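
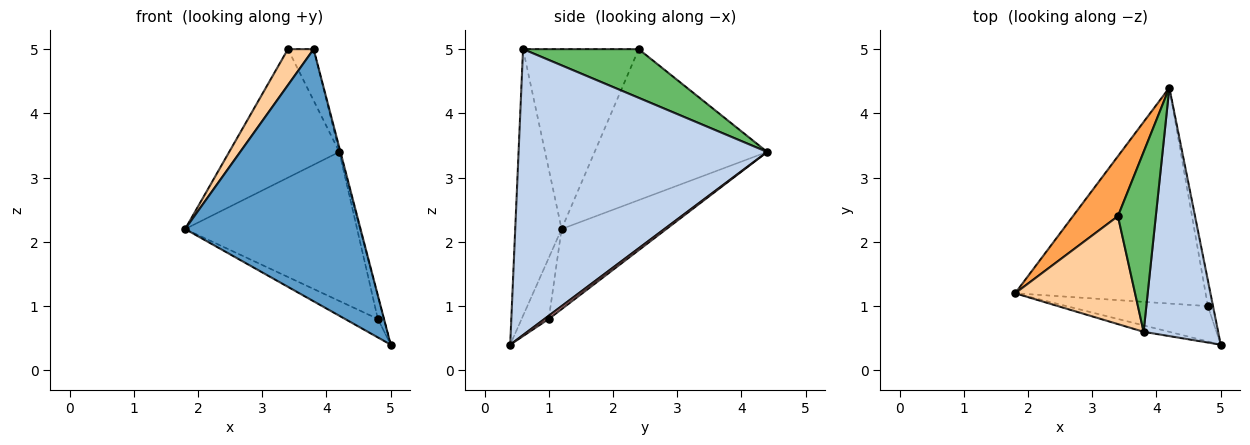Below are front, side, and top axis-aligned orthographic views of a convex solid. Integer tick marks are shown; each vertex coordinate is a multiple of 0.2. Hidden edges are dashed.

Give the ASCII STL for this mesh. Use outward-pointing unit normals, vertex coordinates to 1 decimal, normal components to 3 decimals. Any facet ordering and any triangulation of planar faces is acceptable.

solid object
 facet normal -0.255 -0.967 -0.025
  outer loop
   vertex 3.8 0.6 5.0
   vertex 1.8 1.2 2.2
   vertex 5.0 0.4 0.4
  endloop
 endfacet
 facet normal 0.968 0.004 0.252
  outer loop
   vertex 3.8 0.6 5.0
   vertex 5.0 0.4 0.4
   vertex 4.2 4.4 3.4
  endloop
 endfacet
 facet normal -0.818 0.522 0.244
  outer loop
   vertex 3.4 2.4 5.0
   vertex 4.2 4.4 3.4
   vertex 1.8 1.2 2.2
  endloop
 endfacet
 facet normal -0.818 -0.182 0.545
  outer loop
   vertex 3.4 2.4 5.0
   vertex 1.8 1.2 2.2
   vertex 3.8 0.6 5.0
  endloop
 endfacet
 facet normal 0.777 0.173 0.605
  outer loop
   vertex 3.4 2.4 5.0
   vertex 3.8 0.6 5.0
   vertex 4.2 4.4 3.4
  endloop
 endfacet
 facet normal -0.357 0.433 -0.828
  outer loop
   vertex 4.8 1.0 0.8
   vertex 5.0 0.4 0.4
   vertex 1.8 1.2 2.2
  endloop
 endfacet
 facet normal -0.327 0.537 -0.778
  outer loop
   vertex 4.8 1.0 0.8
   vertex 1.8 1.2 2.2
   vertex 4.2 4.4 3.4
  endloop
 endfacet
 facet normal 0.426 0.596 -0.681
  outer loop
   vertex 4.8 1.0 0.8
   vertex 4.2 4.4 3.4
   vertex 5.0 0.4 0.4
  endloop
 endfacet
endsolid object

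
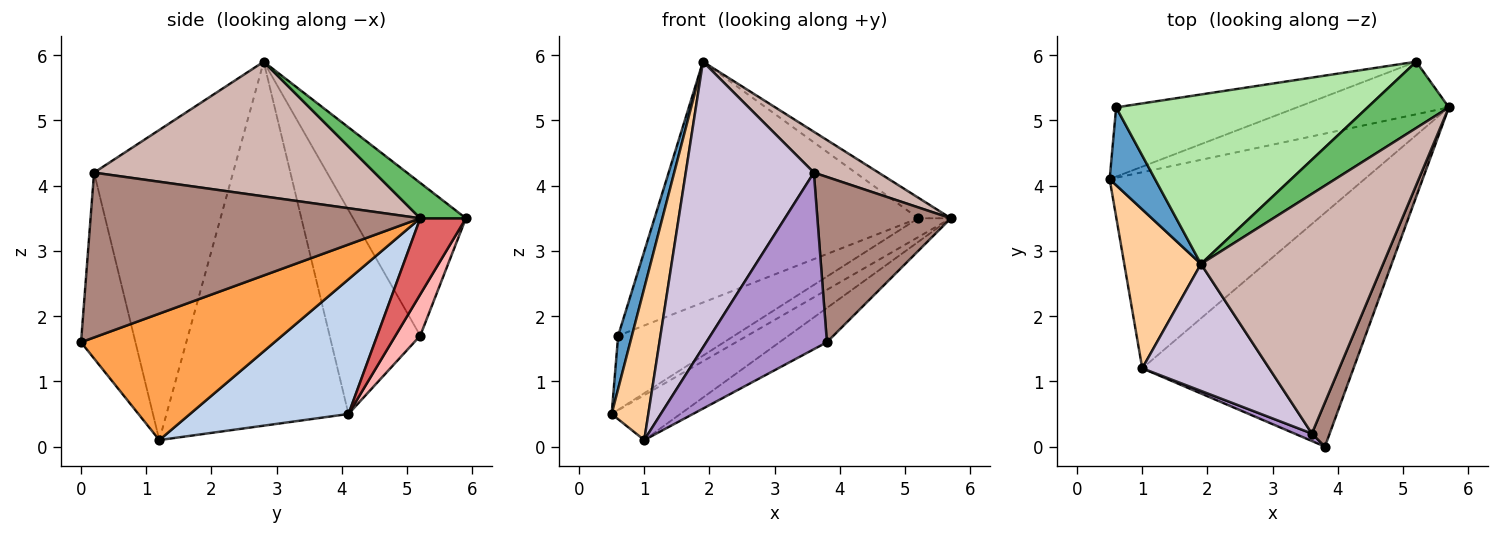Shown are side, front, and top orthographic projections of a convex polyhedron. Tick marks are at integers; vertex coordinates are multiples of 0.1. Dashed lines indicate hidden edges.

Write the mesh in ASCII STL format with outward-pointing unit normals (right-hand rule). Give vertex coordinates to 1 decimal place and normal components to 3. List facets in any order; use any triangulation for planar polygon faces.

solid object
 facet normal -0.966 -0.147 0.215
  outer loop
   vertex 0.6 5.2 1.7
   vertex 0.5 4.1 0.5
   vertex 1.9 2.8 5.9
  endloop
 endfacet
 facet normal 0.458 0.198 -0.867
  outer loop
   vertex 1.0 1.2 0.1
   vertex 0.5 4.1 0.5
   vertex 5.7 5.2 3.5
  endloop
 endfacet
 facet normal 0.510 0.125 -0.851
  outer loop
   vertex 1.0 1.2 0.1
   vertex 5.7 5.2 3.5
   vertex 3.8 0.0 1.6
  endloop
 endfacet
 facet normal -0.960 -0.193 0.202
  outer loop
   vertex 1.0 1.2 0.1
   vertex 1.9 2.8 5.9
   vertex 0.5 4.1 0.5
  endloop
 endfacet
 facet normal 0.384 0.274 0.882
  outer loop
   vertex 5.2 5.9 3.5
   vertex 1.9 2.8 5.9
   vertex 5.7 5.2 3.5
  endloop
 endfacet
 facet normal -0.330 0.772 0.543
  outer loop
   vertex 5.2 5.9 3.5
   vertex 0.6 5.2 1.7
   vertex 1.9 2.8 5.9
  endloop
 endfacet
 facet normal 0.427 0.305 -0.851
  outer loop
   vertex 5.2 5.9 3.5
   vertex 5.7 5.2 3.5
   vertex 0.5 4.1 0.5
  endloop
 endfacet
 facet normal 0.154 0.722 -0.675
  outer loop
   vertex 5.2 5.9 3.5
   vertex 0.5 4.1 0.5
   vertex 0.6 5.2 1.7
  endloop
 endfacet
 facet normal -0.411 -0.911 0.038
  outer loop
   vertex 3.6 0.2 4.2
   vertex 1.0 1.2 0.1
   vertex 3.8 0.0 1.6
  endloop
 endfacet
 facet normal -0.704 -0.649 0.288
  outer loop
   vertex 3.6 0.2 4.2
   vertex 1.9 2.8 5.9
   vertex 1.0 1.2 0.1
  endloop
 endfacet
 facet normal 0.922 -0.373 0.100
  outer loop
   vertex 3.6 0.2 4.2
   vertex 3.8 0.0 1.6
   vertex 5.7 5.2 3.5
  endloop
 endfacet
 facet normal 0.589 -0.136 0.797
  outer loop
   vertex 3.6 0.2 4.2
   vertex 5.7 5.2 3.5
   vertex 1.9 2.8 5.9
  endloop
 endfacet
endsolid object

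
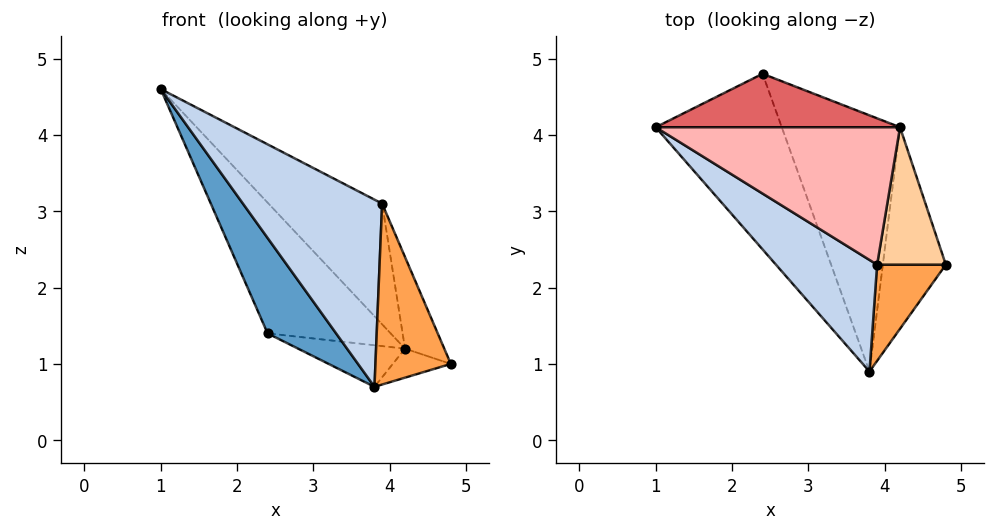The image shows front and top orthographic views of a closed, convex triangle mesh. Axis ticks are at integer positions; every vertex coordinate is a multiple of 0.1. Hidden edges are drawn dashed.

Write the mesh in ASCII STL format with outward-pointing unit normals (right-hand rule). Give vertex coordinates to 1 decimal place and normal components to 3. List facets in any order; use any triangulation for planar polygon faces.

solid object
 facet normal -0.871 -0.235 -0.432
  outer loop
   vertex 2.4 4.8 1.4
   vertex 3.8 0.9 0.7
   vertex 1.0 4.1 4.6
  endloop
 endfacet
 facet normal -0.259 -0.830 0.495
  outer loop
   vertex 3.9 2.3 3.1
   vertex 1.0 4.1 4.6
   vertex 3.8 0.9 0.7
  endloop
 endfacet
 facet normal 0.739 -0.595 0.317
  outer loop
   vertex 3.9 2.3 3.1
   vertex 3.8 0.9 0.7
   vertex 4.8 2.3 1.0
  endloop
 endfacet
 facet normal 0.889 0.254 0.381
  outer loop
   vertex 4.2 4.1 1.2
   vertex 3.9 2.3 3.1
   vertex 4.8 2.3 1.0
  endloop
 endfacet
 facet normal 0.097 0.142 -0.985
  outer loop
   vertex 4.2 4.1 1.2
   vertex 4.8 2.3 1.0
   vertex 3.8 0.9 0.7
  endloop
 endfacet
 facet normal -0.047 0.160 -0.986
  outer loop
   vertex 4.2 4.1 1.2
   vertex 3.8 0.9 0.7
   vertex 2.4 4.8 1.4
  endloop
 endfacet
 facet normal 0.373 0.859 0.351
  outer loop
   vertex 4.2 4.1 1.2
   vertex 2.4 4.8 1.4
   vertex 1.0 4.1 4.6
  endloop
 endfacet
 facet normal 0.624 0.516 0.587
  outer loop
   vertex 4.2 4.1 1.2
   vertex 1.0 4.1 4.6
   vertex 3.9 2.3 3.1
  endloop
 endfacet
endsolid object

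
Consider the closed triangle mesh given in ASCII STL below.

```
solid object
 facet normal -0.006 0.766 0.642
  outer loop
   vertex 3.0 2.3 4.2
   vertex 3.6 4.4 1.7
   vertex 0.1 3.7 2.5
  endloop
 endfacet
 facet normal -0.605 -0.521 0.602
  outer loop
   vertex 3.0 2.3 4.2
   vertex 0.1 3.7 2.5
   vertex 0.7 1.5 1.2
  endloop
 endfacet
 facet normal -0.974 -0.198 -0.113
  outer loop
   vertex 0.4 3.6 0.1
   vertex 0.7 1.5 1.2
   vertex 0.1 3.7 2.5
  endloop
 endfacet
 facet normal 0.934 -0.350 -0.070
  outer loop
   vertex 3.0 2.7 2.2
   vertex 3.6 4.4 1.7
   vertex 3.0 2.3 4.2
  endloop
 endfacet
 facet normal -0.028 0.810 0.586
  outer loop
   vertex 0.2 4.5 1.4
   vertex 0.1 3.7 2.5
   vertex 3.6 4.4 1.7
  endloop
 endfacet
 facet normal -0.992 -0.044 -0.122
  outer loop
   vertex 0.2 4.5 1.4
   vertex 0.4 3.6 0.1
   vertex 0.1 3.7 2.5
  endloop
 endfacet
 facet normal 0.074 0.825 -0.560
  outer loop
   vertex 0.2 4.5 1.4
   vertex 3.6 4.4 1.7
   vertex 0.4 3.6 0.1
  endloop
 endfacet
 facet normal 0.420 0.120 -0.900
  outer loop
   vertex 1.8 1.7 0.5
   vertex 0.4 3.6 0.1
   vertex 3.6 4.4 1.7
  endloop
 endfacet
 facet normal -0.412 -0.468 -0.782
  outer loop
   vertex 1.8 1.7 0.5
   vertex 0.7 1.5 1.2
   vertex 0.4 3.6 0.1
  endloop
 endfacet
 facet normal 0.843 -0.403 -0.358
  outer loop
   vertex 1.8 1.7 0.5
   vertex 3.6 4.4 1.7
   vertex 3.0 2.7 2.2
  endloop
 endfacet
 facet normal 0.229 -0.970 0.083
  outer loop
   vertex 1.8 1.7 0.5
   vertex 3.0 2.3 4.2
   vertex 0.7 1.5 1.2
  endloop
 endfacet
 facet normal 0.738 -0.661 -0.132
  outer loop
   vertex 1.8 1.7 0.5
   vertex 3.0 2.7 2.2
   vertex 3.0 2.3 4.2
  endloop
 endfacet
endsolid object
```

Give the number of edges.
18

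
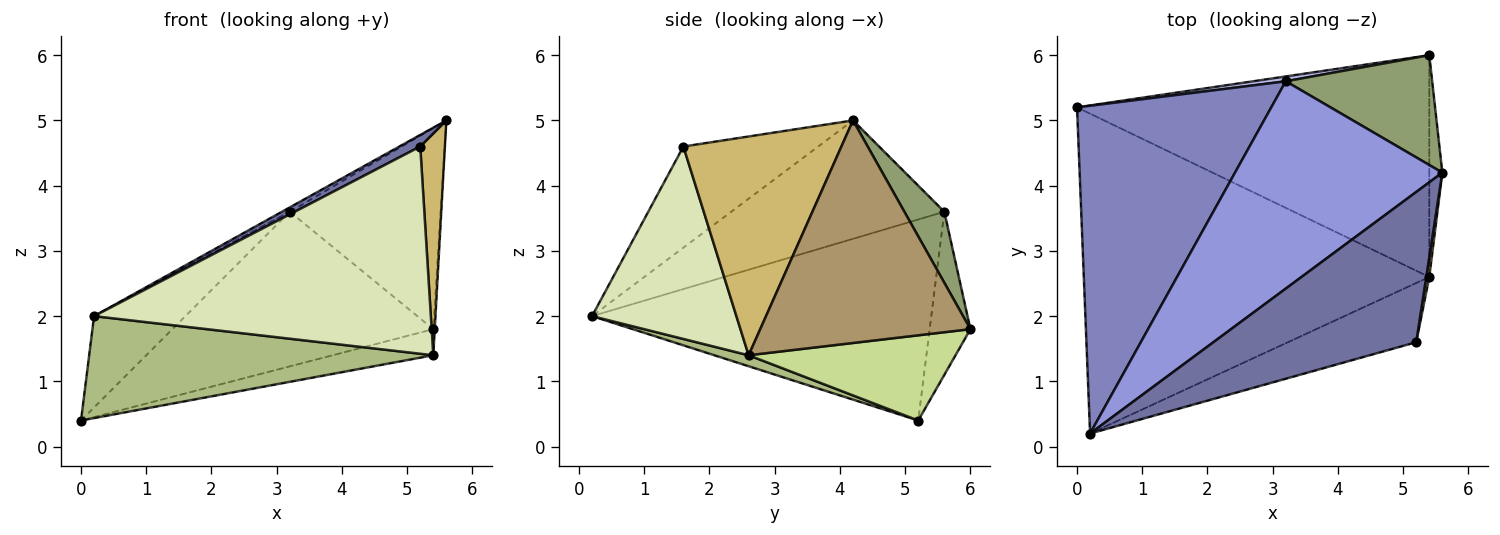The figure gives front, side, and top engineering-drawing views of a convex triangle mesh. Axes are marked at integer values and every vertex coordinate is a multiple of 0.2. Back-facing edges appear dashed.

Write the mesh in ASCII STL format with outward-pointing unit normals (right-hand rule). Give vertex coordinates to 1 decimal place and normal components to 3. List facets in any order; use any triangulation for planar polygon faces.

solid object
 facet normal -0.445 -0.069 0.893
  outer loop
   vertex 5.2 1.6 4.6
   vertex 5.6 4.2 5.0
   vertex 0.2 0.2 2.0
  endloop
 endfacet
 facet normal -0.706 0.190 0.682
  outer loop
   vertex 3.2 5.6 3.6
   vertex 0.0 5.2 0.4
   vertex 0.2 0.2 2.0
  endloop
 endfacet
 facet normal -0.496 0.018 0.868
  outer loop
   vertex 3.2 5.6 3.6
   vertex 0.2 0.2 2.0
   vertex 5.6 4.2 5.0
  endloop
 endfacet
 facet normal -0.154 0.988 0.031
  outer loop
   vertex 3.2 5.6 3.6
   vertex 5.4 6.0 1.8
   vertex 0.0 5.2 0.4
  endloop
 endfacet
 facet normal 0.226 0.855 0.467
  outer loop
   vertex 3.2 5.6 3.6
   vertex 5.6 4.2 5.0
   vertex 5.4 6.0 1.8
  endloop
 endfacet
 facet normal 0.030 -0.304 -0.952
  outer loop
   vertex 5.4 2.6 1.4
   vertex 0.2 0.2 2.0
   vertex 0.0 5.2 0.4
  endloop
 endfacet
 facet normal 0.234 0.114 -0.966
  outer loop
   vertex 5.4 2.6 1.4
   vertex 0.0 5.2 0.4
   vertex 5.4 6.0 1.8
  endloop
 endfacet
 facet normal 0.381 -0.889 -0.254
  outer loop
   vertex 5.4 2.6 1.4
   vertex 5.2 1.6 4.6
   vertex 0.2 0.2 2.0
  endloop
 endfacet
 facet normal 0.998 0.007 -0.059
  outer loop
   vertex 5.4 2.6 1.4
   vertex 5.4 6.0 1.8
   vertex 5.6 4.2 5.0
  endloop
 endfacet
 facet normal 0.988 -0.154 0.014
  outer loop
   vertex 5.4 2.6 1.4
   vertex 5.6 4.2 5.0
   vertex 5.2 1.6 4.6
  endloop
 endfacet
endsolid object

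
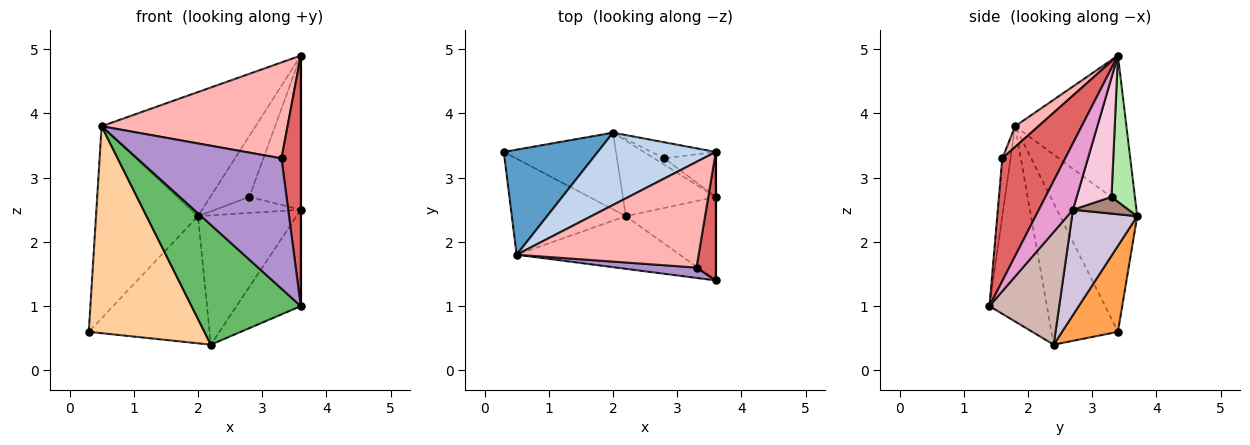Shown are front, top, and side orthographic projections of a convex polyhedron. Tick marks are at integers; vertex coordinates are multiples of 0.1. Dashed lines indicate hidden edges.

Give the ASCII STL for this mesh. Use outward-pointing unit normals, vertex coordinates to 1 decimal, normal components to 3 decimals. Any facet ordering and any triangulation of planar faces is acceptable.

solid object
 facet normal -0.553 0.731 0.400
  outer loop
   vertex 0.5 1.8 3.8
   vertex 2.0 3.7 2.4
   vertex 0.3 3.4 0.6
  endloop
 endfacet
 facet normal -0.530 0.733 0.427
  outer loop
   vertex 0.5 1.8 3.8
   vertex 3.6 3.4 4.9
   vertex 2.0 3.7 2.4
  endloop
 endfacet
 facet normal 0.368 0.796 -0.481
  outer loop
   vertex 2.2 2.4 0.4
   vertex 0.3 3.4 0.6
   vertex 2.0 3.7 2.4
  endloop
 endfacet
 facet normal -0.463 -0.804 -0.373
  outer loop
   vertex 2.2 2.4 0.4
   vertex 0.5 1.8 3.8
   vertex 0.3 3.4 0.6
  endloop
 endfacet
 facet normal -0.434 -0.825 -0.362
  outer loop
   vertex 2.2 2.4 0.4
   vertex 3.6 1.4 1.0
   vertex 0.5 1.8 3.8
  endloop
 endfacet
 facet normal 0.501 0.837 -0.220
  outer loop
   vertex 2.8 3.3 2.7
   vertex 2.0 3.7 2.4
   vertex 3.6 3.4 4.9
  endloop
 endfacet
 facet normal 0.946 -0.290 0.149
  outer loop
   vertex 3.3 1.6 3.3
   vertex 3.6 1.4 1.0
   vertex 3.6 3.4 4.9
  endloop
 endfacet
 facet normal 0.084 -0.670 0.738
  outer loop
   vertex 3.3 1.6 3.3
   vertex 3.6 3.4 4.9
   vertex 0.5 1.8 3.8
  endloop
 endfacet
 facet normal -0.057 -0.995 0.079
  outer loop
   vertex 3.3 1.6 3.3
   vertex 0.5 1.8 3.8
   vertex 3.6 1.4 1.0
  endloop
 endfacet
 facet normal 0.496 0.750 -0.438
  outer loop
   vertex 3.6 2.7 2.5
   vertex 2.2 2.4 0.4
   vertex 2.0 3.7 2.4
  endloop
 endfacet
 facet normal 0.517 0.795 -0.318
  outer loop
   vertex 3.6 2.7 2.5
   vertex 2.0 3.7 2.4
   vertex 2.8 3.3 2.7
  endloop
 endfacet
 facet normal 0.634 0.584 -0.506
  outer loop
   vertex 3.6 2.7 2.5
   vertex 3.6 1.4 1.0
   vertex 2.2 2.4 0.4
  endloop
 endfacet
 facet normal 1.000 0.000 0.000
  outer loop
   vertex 3.6 2.7 2.5
   vertex 3.6 3.4 4.9
   vertex 3.6 1.4 1.0
  endloop
 endfacet
 facet normal 0.545 0.805 -0.235
  outer loop
   vertex 3.6 2.7 2.5
   vertex 2.8 3.3 2.7
   vertex 3.6 3.4 4.9
  endloop
 endfacet
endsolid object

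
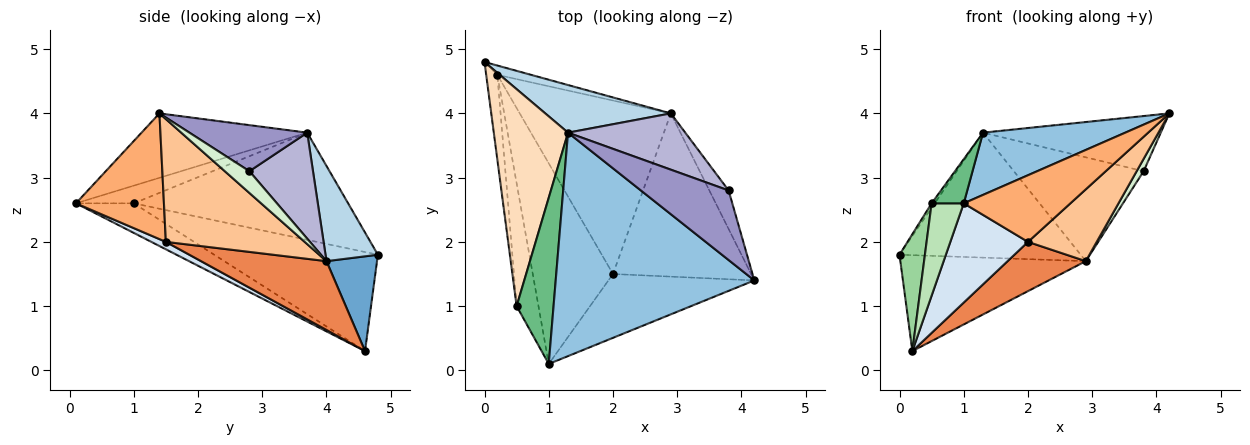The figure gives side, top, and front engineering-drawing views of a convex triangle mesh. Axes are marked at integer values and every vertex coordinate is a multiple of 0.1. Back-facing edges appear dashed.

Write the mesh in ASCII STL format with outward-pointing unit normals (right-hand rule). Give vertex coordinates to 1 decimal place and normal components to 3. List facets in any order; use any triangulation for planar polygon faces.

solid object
 facet normal 0.262 0.961 -0.093
  outer loop
   vertex 2.9 4.0 1.7
   vertex 0.2 4.6 0.3
   vertex 0.0 4.8 1.8
  endloop
 endfacet
 facet normal -0.298 -0.256 0.919
  outer loop
   vertex 1.3 3.7 3.7
   vertex 1.0 0.1 2.6
   vertex 4.2 1.4 4.0
  endloop
 endfacet
 facet normal 0.261 0.902 0.344
  outer loop
   vertex 1.3 3.7 3.7
   vertex 2.9 4.0 1.7
   vertex 0.0 4.8 1.8
  endloop
 endfacet
 facet normal 0.083 -0.442 -0.893
  outer loop
   vertex 2.0 1.5 2.0
   vertex 1.0 0.1 2.6
   vertex 0.2 4.6 0.3
  endloop
 endfacet
 facet normal 0.401 -0.250 -0.881
  outer loop
   vertex 2.0 1.5 2.0
   vertex 0.2 4.6 0.3
   vertex 2.9 4.0 1.7
  endloop
 endfacet
 facet normal 0.512 -0.620 -0.594
  outer loop
   vertex 2.0 1.5 2.0
   vertex 4.2 1.4 4.0
   vertex 1.0 0.1 2.6
  endloop
 endfacet
 facet normal 0.631 -0.312 -0.710
  outer loop
   vertex 2.0 1.5 2.0
   vertex 2.9 4.0 1.7
   vertex 4.2 1.4 4.0
  endloop
 endfacet
 facet normal -0.822 0.012 0.569
  outer loop
   vertex 0.5 1.0 2.6
   vertex 1.3 3.7 3.7
   vertex 0.0 4.8 1.8
  endloop
 endfacet
 facet normal -0.420 -0.233 0.877
  outer loop
   vertex 0.5 1.0 2.6
   vertex 1.0 0.1 2.6
   vertex 1.3 3.7 3.7
  endloop
 endfacet
 facet normal -0.982 -0.153 -0.111
  outer loop
   vertex 0.5 1.0 2.6
   vertex 0.0 4.8 1.8
   vertex 0.2 4.6 0.3
  endloop
 endfacet
 facet normal -0.734 -0.408 -0.543
  outer loop
   vertex 0.5 1.0 2.6
   vertex 0.2 4.6 0.3
   vertex 1.0 0.1 2.6
  endloop
 endfacet
 facet normal 0.732 -0.208 -0.649
  outer loop
   vertex 3.8 2.8 3.1
   vertex 4.2 1.4 4.0
   vertex 2.9 4.0 1.7
  endloop
 endfacet
 facet normal 0.381 0.575 0.725
  outer loop
   vertex 3.8 2.8 3.1
   vertex 1.3 3.7 3.7
   vertex 4.2 1.4 4.0
  endloop
 endfacet
 facet normal 0.396 0.807 0.438
  outer loop
   vertex 3.8 2.8 3.1
   vertex 2.9 4.0 1.7
   vertex 1.3 3.7 3.7
  endloop
 endfacet
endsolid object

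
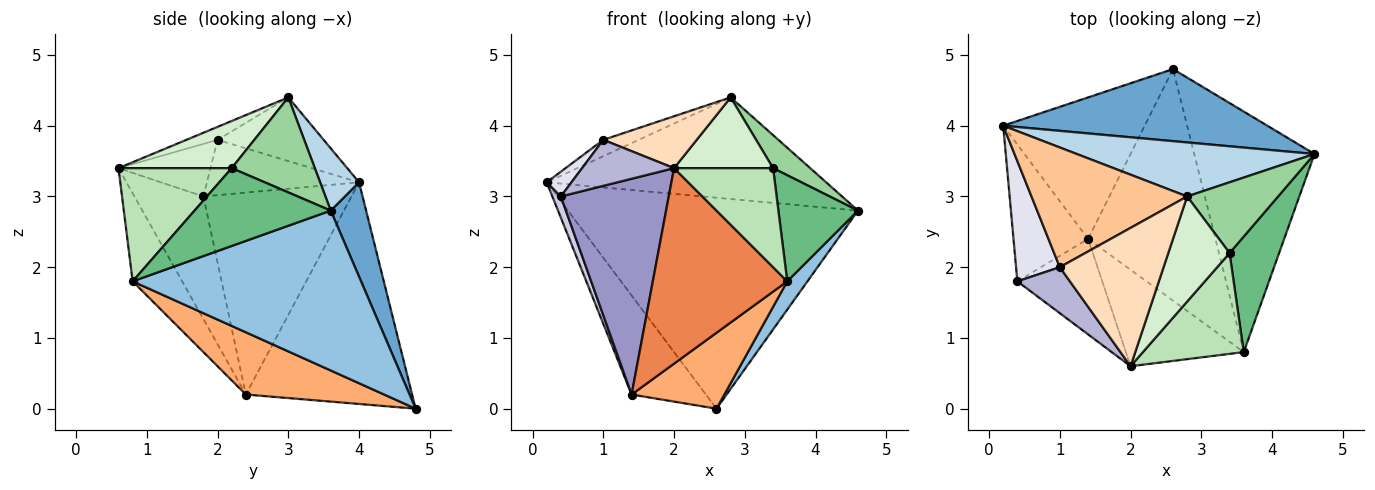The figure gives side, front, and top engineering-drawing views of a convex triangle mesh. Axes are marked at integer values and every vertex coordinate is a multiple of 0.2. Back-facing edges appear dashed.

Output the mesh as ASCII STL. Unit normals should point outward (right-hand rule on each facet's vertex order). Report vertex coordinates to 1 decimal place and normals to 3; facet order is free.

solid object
 facet normal 0.115 0.940 0.321
  outer loop
   vertex 2.6 4.8 0.0
   vertex 0.2 4.0 3.2
   vertex 4.6 3.6 2.8
  endloop
 endfacet
 facet normal 0.797 -0.071 -0.600
  outer loop
   vertex 3.6 0.8 1.8
   vertex 2.6 4.8 0.0
   vertex 4.6 3.6 2.8
  endloop
 endfacet
 facet normal 0.122 0.876 0.466
  outer loop
   vertex 2.8 3.0 4.4
   vertex 4.6 3.6 2.8
   vertex 0.2 4.0 3.2
  endloop
 endfacet
 facet normal -0.789 0.352 -0.504
  outer loop
   vertex 1.4 2.4 0.2
   vertex 0.2 4.0 3.2
   vertex 2.6 4.8 0.0
  endloop
 endfacet
 facet normal -0.314 -0.852 -0.420
  outer loop
   vertex 1.4 2.4 0.2
   vertex 3.6 0.8 1.8
   vertex 2.0 0.6 3.4
  endloop
 endfacet
 facet normal 0.421 -0.282 -0.862
  outer loop
   vertex 1.4 2.4 0.2
   vertex 2.6 4.8 0.0
   vertex 3.6 0.8 1.8
  endloop
 endfacet
 facet normal -0.376 0.125 0.918
  outer loop
   vertex 1.0 2.0 3.8
   vertex 2.8 3.0 4.4
   vertex 0.2 4.0 3.2
  endloop
 endfacet
 facet normal -0.116 -0.349 0.930
  outer loop
   vertex 1.0 2.0 3.8
   vertex 2.0 0.6 3.4
   vertex 2.8 3.0 4.4
  endloop
 endfacet
 facet normal 0.757 -0.442 0.482
  outer loop
   vertex 3.4 2.2 3.4
   vertex 3.6 0.8 1.8
   vertex 4.6 3.6 2.8
  endloop
 endfacet
 facet normal 0.687 -0.307 0.658
  outer loop
   vertex 3.4 2.2 3.4
   vertex 4.6 3.6 2.8
   vertex 2.8 3.0 4.4
  endloop
 endfacet
 facet normal 0.625 -0.547 0.557
  outer loop
   vertex 3.4 2.2 3.4
   vertex 2.0 0.6 3.4
   vertex 3.6 0.8 1.8
  endloop
 endfacet
 facet normal 0.538 -0.471 0.699
  outer loop
   vertex 3.4 2.2 3.4
   vertex 2.8 3.0 4.4
   vertex 2.0 0.6 3.4
  endloop
 endfacet
 facet normal -0.505 -0.789 -0.349
  outer loop
   vertex 0.4 1.8 3.0
   vertex 1.4 2.4 0.2
   vertex 2.0 0.6 3.4
  endloop
 endfacet
 facet normal -0.577 -0.577 0.577
  outer loop
   vertex 0.4 1.8 3.0
   vertex 2.0 0.6 3.4
   vertex 1.0 2.0 3.8
  endloop
 endfacet
 facet normal -0.937 -0.054 -0.346
  outer loop
   vertex 0.4 1.8 3.0
   vertex 0.2 4.0 3.2
   vertex 1.4 2.4 0.2
  endloop
 endfacet
 facet normal -0.778 -0.127 0.615
  outer loop
   vertex 0.4 1.8 3.0
   vertex 1.0 2.0 3.8
   vertex 0.2 4.0 3.2
  endloop
 endfacet
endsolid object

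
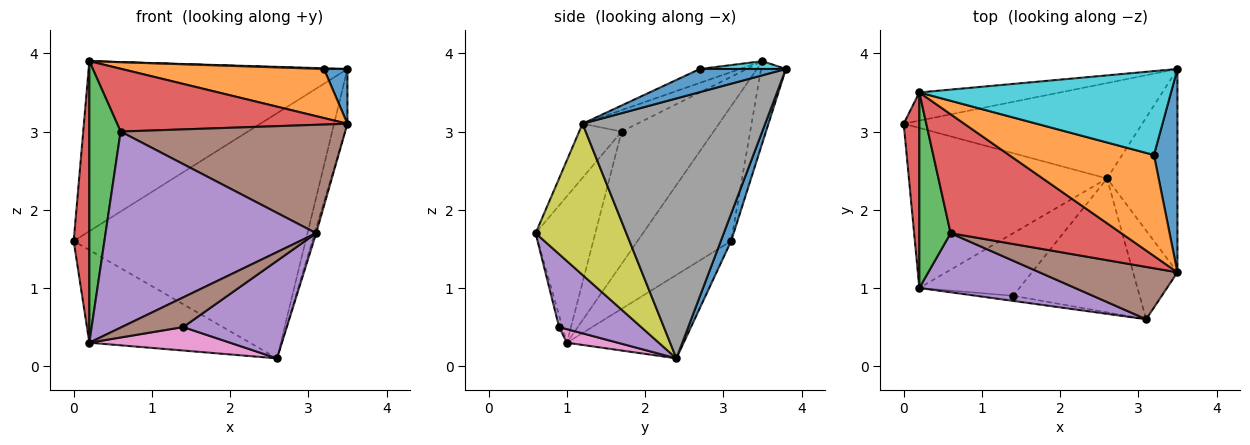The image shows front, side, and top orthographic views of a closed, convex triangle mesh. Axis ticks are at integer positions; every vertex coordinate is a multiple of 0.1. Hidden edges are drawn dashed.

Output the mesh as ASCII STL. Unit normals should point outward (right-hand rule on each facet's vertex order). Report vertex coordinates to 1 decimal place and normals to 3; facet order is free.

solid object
 facet normal 0.042 0.931 -0.362
  outer loop
   vertex 2.6 2.4 0.1
   vertex 0.0 3.1 1.6
   vertex 3.5 3.8 3.8
  endloop
 endfacet
 facet normal -0.342 0.471 -0.813
  outer loop
   vertex 0.2 1.0 0.3
   vertex 0.0 3.1 1.6
   vertex 2.6 2.4 0.1
  endloop
 endfacet
 facet normal -0.094 0.982 -0.163
  outer loop
   vertex 0.2 3.5 3.9
   vertex 3.5 3.8 3.8
   vertex 0.0 3.1 1.6
  endloop
 endfacet
 facet normal -0.980 -0.164 0.114
  outer loop
   vertex 0.2 3.5 3.9
   vertex 0.0 3.1 1.6
   vertex 0.2 1.0 0.3
  endloop
 endfacet
 facet normal 0.423 -0.534 -0.732
  outer loop
   vertex 1.4 0.9 0.5
   vertex 2.6 2.4 0.1
   vertex 3.1 0.6 1.7
  endloop
 endfacet
 facet normal -0.054 -0.984 -0.170
  outer loop
   vertex 1.4 0.9 0.5
   vertex 3.1 0.6 1.7
   vertex 0.2 1.0 0.3
  endloop
 endfacet
 facet normal 0.126 -0.348 -0.929
  outer loop
   vertex 1.4 0.9 0.5
   vertex 0.2 1.0 0.3
   vertex 2.6 2.4 0.1
  endloop
 endfacet
 facet normal 0.963 0.070 -0.261
  outer loop
   vertex 3.5 1.2 3.1
   vertex 2.6 2.4 0.1
   vertex 3.5 3.8 3.8
  endloop
 endfacet
 facet normal 0.959 0.017 -0.281
  outer loop
   vertex 3.5 1.2 3.1
   vertex 3.1 0.6 1.7
   vertex 2.6 2.4 0.1
  endloop
 endfacet
 facet normal 0.031 -0.008 0.999
  outer loop
   vertex 3.2 2.7 3.8
   vertex 3.5 3.8 3.8
   vertex 0.2 3.5 3.9
  endloop
 endfacet
 facet normal 0.690 -0.188 0.699
  outer loop
   vertex 3.2 2.7 3.8
   vertex 3.5 1.2 3.1
   vertex 3.5 3.8 3.8
  endloop
 endfacet
 facet normal -0.086 -0.435 0.896
  outer loop
   vertex 3.2 2.7 3.8
   vertex 0.2 3.5 3.9
   vertex 3.5 1.2 3.1
  endloop
 endfacet
 facet normal -0.924 -0.314 0.218
  outer loop
   vertex 0.6 1.7 3.0
   vertex 0.2 3.5 3.9
   vertex 0.2 1.0 0.3
  endloop
 endfacet
 facet normal -0.110 -0.464 0.879
  outer loop
   vertex 0.6 1.7 3.0
   vertex 3.5 1.2 3.1
   vertex 0.2 3.5 3.9
  endloop
 endfacet
 facet normal -0.262 -0.924 0.278
  outer loop
   vertex 0.6 1.7 3.0
   vertex 0.2 1.0 0.3
   vertex 3.1 0.6 1.7
  endloop
 endfacet
 facet normal -0.168 -0.888 0.428
  outer loop
   vertex 0.6 1.7 3.0
   vertex 3.1 0.6 1.7
   vertex 3.5 1.2 3.1
  endloop
 endfacet
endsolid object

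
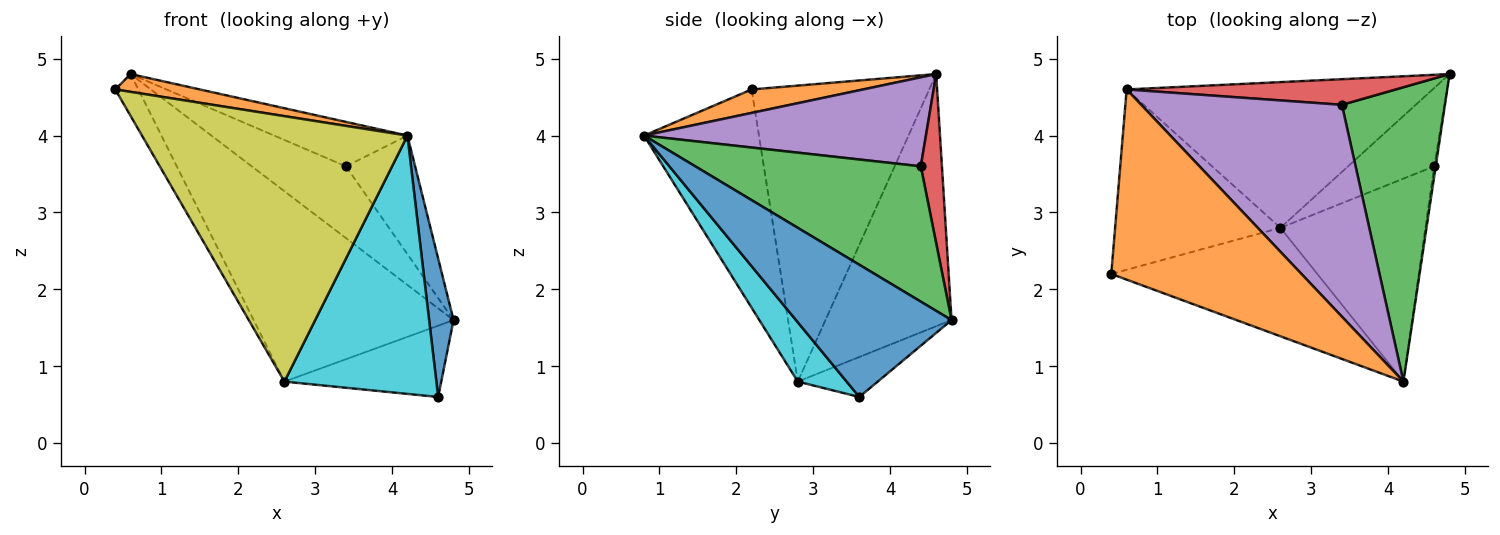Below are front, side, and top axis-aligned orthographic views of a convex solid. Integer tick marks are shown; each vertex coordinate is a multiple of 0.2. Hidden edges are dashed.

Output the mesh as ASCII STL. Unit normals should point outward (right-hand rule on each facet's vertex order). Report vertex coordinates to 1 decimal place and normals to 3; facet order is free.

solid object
 facet normal 0.988 -0.155 -0.011
  outer loop
   vertex 4.6 3.6 0.6
   vertex 4.8 4.8 1.6
   vertex 4.2 0.8 4.0
  endloop
 endfacet
 facet normal 0.122 -0.093 0.988
  outer loop
   vertex 0.6 4.6 4.8
   vertex 0.4 2.2 4.6
   vertex 4.2 0.8 4.0
  endloop
 endfacet
 facet normal 0.773 0.237 0.588
  outer loop
   vertex 3.4 4.4 3.6
   vertex 4.2 0.8 4.0
   vertex 4.8 4.8 1.6
  endloop
 endfacet
 facet normal 0.207 0.921 0.329
  outer loop
   vertex 3.4 4.4 3.6
   vertex 4.8 4.8 1.6
   vertex 0.6 4.6 4.8
  endloop
 endfacet
 facet normal 0.398 0.188 0.898
  outer loop
   vertex 3.4 4.4 3.6
   vertex 0.6 4.6 4.8
   vertex 4.2 0.8 4.0
  endloop
 endfacet
 facet normal -0.325 0.637 -0.699
  outer loop
   vertex 2.6 2.8 0.8
   vertex 4.8 4.8 1.6
   vertex 4.6 3.6 0.6
  endloop
 endfacet
 facet normal -0.448 0.710 -0.543
  outer loop
   vertex 2.6 2.8 0.8
   vertex 0.6 4.6 4.8
   vertex 4.8 4.8 1.6
  endloop
 endfacet
 facet normal -0.868 0.113 -0.484
  outer loop
   vertex 2.6 2.8 0.8
   vertex 0.4 2.2 4.6
   vertex 0.6 4.6 4.8
  endloop
 endfacet
 facet normal -0.372 -0.859 -0.351
  outer loop
   vertex 2.6 2.8 0.8
   vertex 4.2 0.8 4.0
   vertex 0.4 2.2 4.6
  endloop
 endfacet
 facet normal 0.245 -0.762 -0.599
  outer loop
   vertex 2.6 2.8 0.8
   vertex 4.6 3.6 0.6
   vertex 4.2 0.8 4.0
  endloop
 endfacet
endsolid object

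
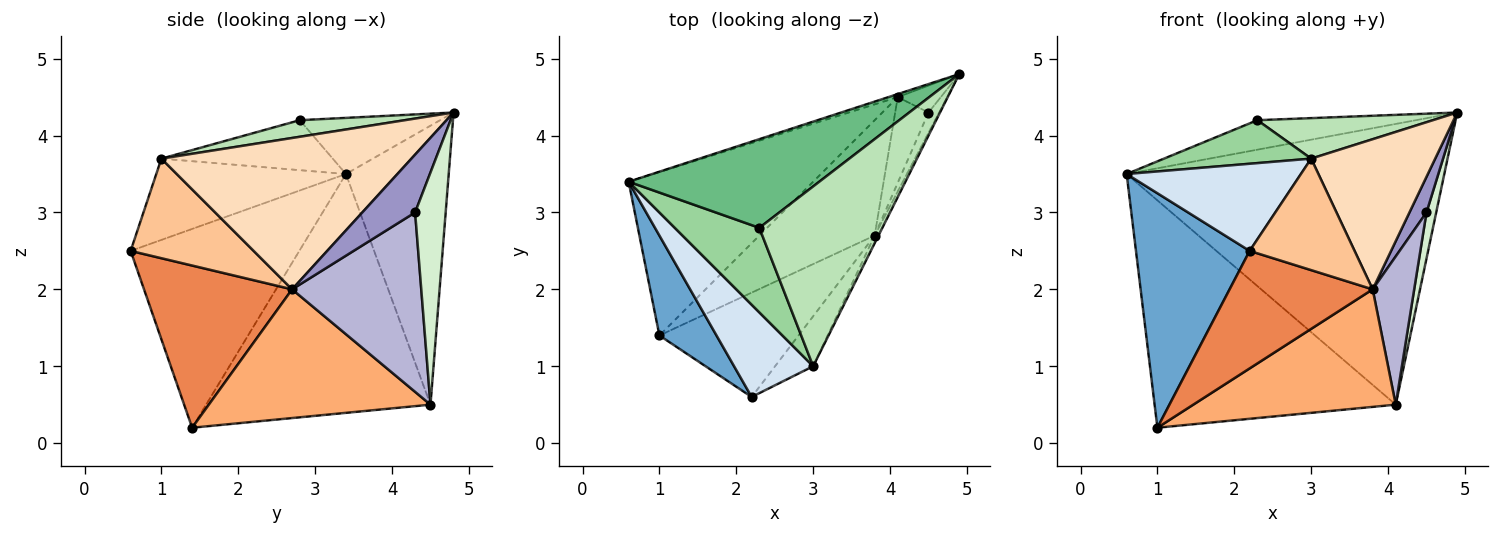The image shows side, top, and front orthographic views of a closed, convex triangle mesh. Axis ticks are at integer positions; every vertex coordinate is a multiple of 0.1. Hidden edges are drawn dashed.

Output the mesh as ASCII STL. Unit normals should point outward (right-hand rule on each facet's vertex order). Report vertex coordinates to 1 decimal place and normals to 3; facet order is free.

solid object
 facet normal -0.807 -0.544 0.232
  outer loop
   vertex 1.0 1.4 0.2
   vertex 2.2 0.6 2.5
   vertex 0.6 3.4 3.5
  endloop
 endfacet
 facet normal -0.308 0.951 -0.010
  outer loop
   vertex 4.1 4.5 0.5
   vertex 0.6 3.4 3.5
   vertex 4.9 4.8 4.3
  endloop
 endfacet
 facet normal -0.603 0.648 -0.466
  outer loop
   vertex 4.1 4.5 0.5
   vertex 1.0 1.4 0.2
   vertex 0.6 3.4 3.5
  endloop
 endfacet
 facet normal -0.599 -0.550 0.582
  outer loop
   vertex 3.0 1.0 3.7
   vertex 0.6 3.4 3.5
   vertex 2.2 0.6 2.5
  endloop
 endfacet
 facet normal 0.612 -0.591 -0.525
  outer loop
   vertex 3.8 2.7 2.0
   vertex 2.2 0.6 2.5
   vertex 1.0 1.4 0.2
  endloop
 endfacet
 facet normal 0.616 -0.562 -0.552
  outer loop
   vertex 3.8 2.7 2.0
   vertex 1.0 1.4 0.2
   vertex 4.1 4.5 0.5
  endloop
 endfacet
 facet normal 0.731 -0.623 -0.279
  outer loop
   vertex 3.8 2.7 2.0
   vertex 3.0 1.0 3.7
   vertex 2.2 0.6 2.5
  endloop
 endfacet
 facet normal 0.896 -0.444 -0.023
  outer loop
   vertex 3.8 2.7 2.0
   vertex 4.9 4.8 4.3
   vertex 3.0 1.0 3.7
  endloop
 endfacet
 facet normal -0.269 0.304 0.914
  outer loop
   vertex 2.3 2.8 4.2
   vertex 4.9 4.8 4.3
   vertex 0.6 3.4 3.5
  endloop
 endfacet
 facet normal -0.466 -0.400 0.789
  outer loop
   vertex 2.3 2.8 4.2
   vertex 0.6 3.4 3.5
   vertex 3.0 1.0 3.7
  endloop
 endfacet
 facet normal 0.130 -0.218 0.967
  outer loop
   vertex 2.3 2.8 4.2
   vertex 3.0 1.0 3.7
   vertex 4.9 4.8 4.3
  endloop
 endfacet
 facet normal 0.938 -0.298 -0.174
  outer loop
   vertex 4.5 4.3 3.0
   vertex 4.1 4.5 0.5
   vertex 4.9 4.8 4.3
  endloop
 endfacet
 facet normal 0.937 -0.303 -0.172
  outer loop
   vertex 4.5 4.3 3.0
   vertex 4.9 4.8 4.3
   vertex 3.8 2.7 2.0
  endloop
 endfacet
 facet normal 0.937 -0.301 -0.174
  outer loop
   vertex 4.5 4.3 3.0
   vertex 3.8 2.7 2.0
   vertex 4.1 4.5 0.5
  endloop
 endfacet
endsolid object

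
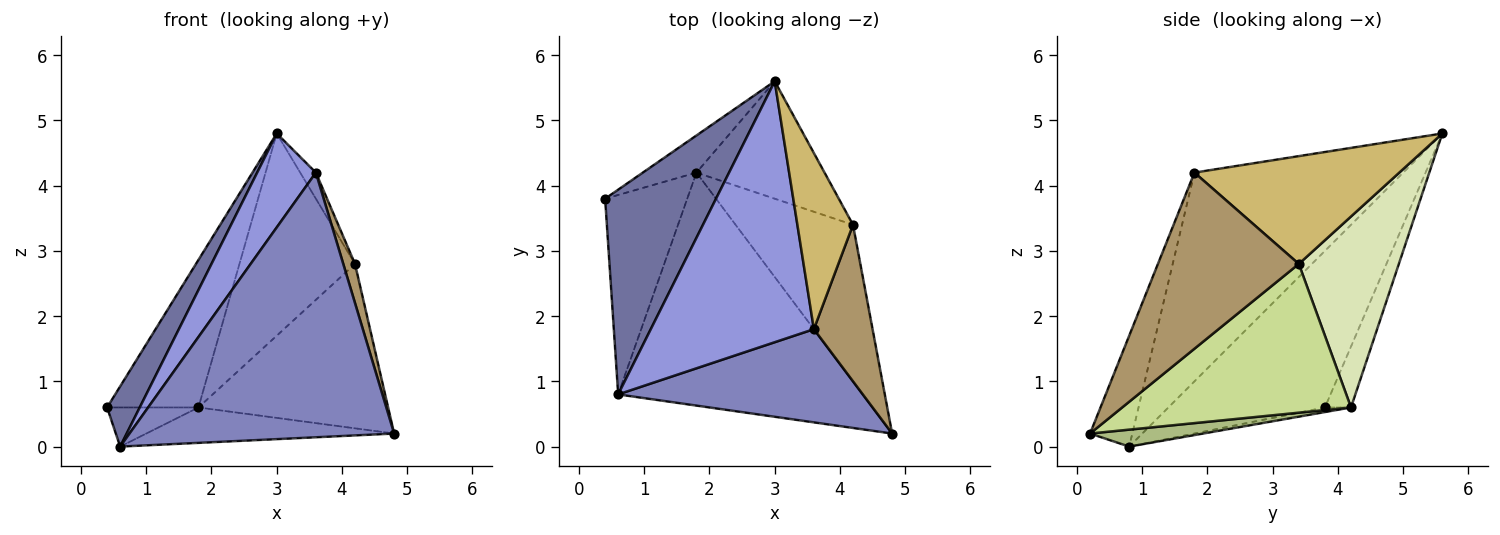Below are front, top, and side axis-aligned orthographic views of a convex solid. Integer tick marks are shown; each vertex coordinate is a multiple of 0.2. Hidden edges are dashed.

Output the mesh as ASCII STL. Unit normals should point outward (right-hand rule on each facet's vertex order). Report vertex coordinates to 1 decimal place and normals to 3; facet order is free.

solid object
 facet normal -0.804 -0.168 0.570
  outer loop
   vertex 0.6 0.8 0.0
   vertex 3.0 5.6 4.8
   vertex 0.4 3.8 0.6
  endloop
 endfacet
 facet normal -0.149 -0.933 0.328
  outer loop
   vertex 3.6 1.8 4.2
   vertex 0.6 0.8 0.0
   vertex 4.8 0.2 0.2
  endloop
 endfacet
 facet normal -0.769 -0.216 0.601
  outer loop
   vertex 3.6 1.8 4.2
   vertex 3.0 5.6 4.8
   vertex 0.6 0.8 0.0
  endloop
 endfacet
 facet normal -0.267 0.935 -0.235
  outer loop
   vertex 1.8 4.2 0.6
   vertex 0.4 3.8 0.6
   vertex 3.0 5.6 4.8
  endloop
 endfacet
 facet normal -0.055 0.192 -0.980
  outer loop
   vertex 1.8 4.2 0.6
   vertex 0.6 0.8 0.0
   vertex 0.4 3.8 0.6
  endloop
 endfacet
 facet normal 0.068 0.150 -0.986
  outer loop
   vertex 1.8 4.2 0.6
   vertex 4.8 0.2 0.2
   vertex 0.6 0.8 0.0
  endloop
 endfacet
 facet normal 0.658 0.545 -0.519
  outer loop
   vertex 4.2 3.4 2.8
   vertex 4.8 0.2 0.2
   vertex 1.8 4.2 0.6
  endloop
 endfacet
 facet normal 0.599 0.692 -0.402
  outer loop
   vertex 4.2 3.4 2.8
   vertex 1.8 4.2 0.6
   vertex 3.0 5.6 4.8
  endloop
 endfacet
 facet normal 0.946 -0.079 0.315
  outer loop
   vertex 4.2 3.4 2.8
   vertex 3.6 1.8 4.2
   vertex 4.8 0.2 0.2
  endloop
 endfacet
 facet normal 0.887 0.068 0.457
  outer loop
   vertex 4.2 3.4 2.8
   vertex 3.0 5.6 4.8
   vertex 3.6 1.8 4.2
  endloop
 endfacet
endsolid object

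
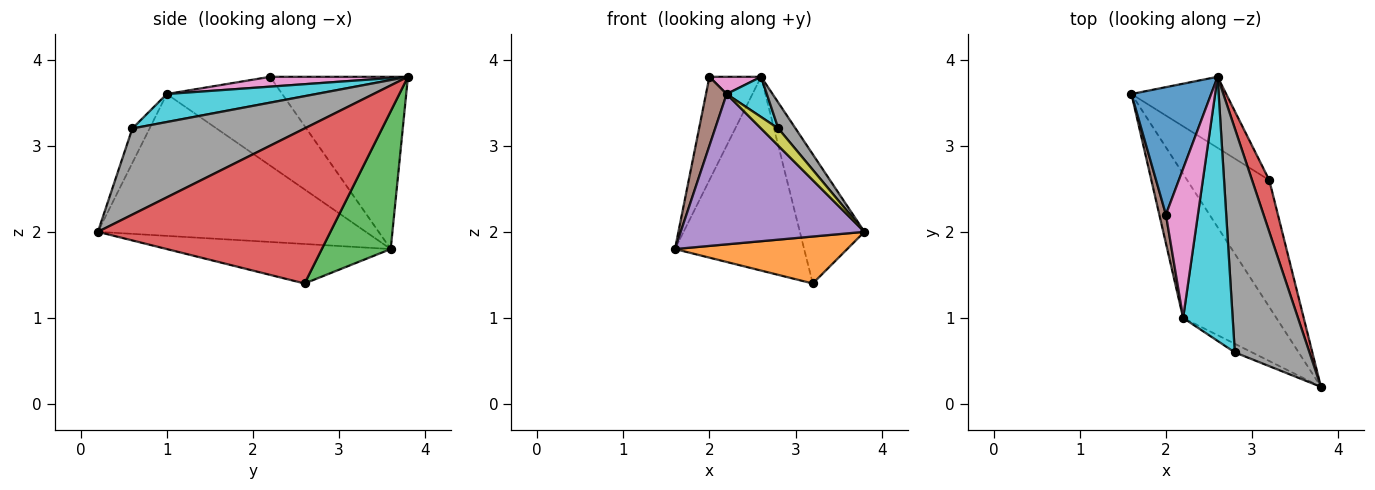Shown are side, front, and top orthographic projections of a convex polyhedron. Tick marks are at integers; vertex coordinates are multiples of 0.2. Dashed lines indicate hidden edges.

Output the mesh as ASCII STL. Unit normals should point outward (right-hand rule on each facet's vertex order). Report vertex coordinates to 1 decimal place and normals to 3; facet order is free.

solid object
 facet normal -0.859 0.322 0.397
  outer loop
   vertex 2.0 2.2 3.8
   vertex 2.6 3.8 3.8
   vertex 1.6 3.6 1.8
  endloop
 endfacet
 facet normal -0.412 -0.317 -0.855
  outer loop
   vertex 3.2 2.6 1.4
   vertex 3.8 0.2 2.0
   vertex 1.6 3.6 1.8
  endloop
 endfacet
 facet normal 0.448 0.840 -0.308
  outer loop
   vertex 3.2 2.6 1.4
   vertex 1.6 3.6 1.8
   vertex 2.6 3.8 3.8
  endloop
 endfacet
 facet normal 0.958 0.266 0.106
  outer loop
   vertex 3.2 2.6 1.4
   vertex 2.6 3.8 3.8
   vertex 3.8 0.2 2.0
  endloop
 endfacet
 facet normal -0.725 -0.497 -0.476
  outer loop
   vertex 2.2 1.0 3.6
   vertex 1.6 3.6 1.8
   vertex 3.8 0.2 2.0
  endloop
 endfacet
 facet normal -0.982 -0.176 0.073
  outer loop
   vertex 2.2 1.0 3.6
   vertex 2.0 2.2 3.8
   vertex 1.6 3.6 1.8
  endloop
 endfacet
 facet normal 0.292 -0.110 0.950
  outer loop
   vertex 2.2 1.0 3.6
   vertex 2.6 3.8 3.8
   vertex 2.0 2.2 3.8
  endloop
 endfacet
 facet normal 0.754 -0.075 0.653
  outer loop
   vertex 2.8 0.6 3.2
   vertex 3.8 0.2 2.0
   vertex 2.6 3.8 3.8
  endloop
 endfacet
 facet normal -0.667 -0.667 -0.333
  outer loop
   vertex 2.8 0.6 3.2
   vertex 2.2 1.0 3.6
   vertex 3.8 0.2 2.0
  endloop
 endfacet
 facet normal 0.488 -0.131 0.863
  outer loop
   vertex 2.8 0.6 3.2
   vertex 2.6 3.8 3.8
   vertex 2.2 1.0 3.6
  endloop
 endfacet
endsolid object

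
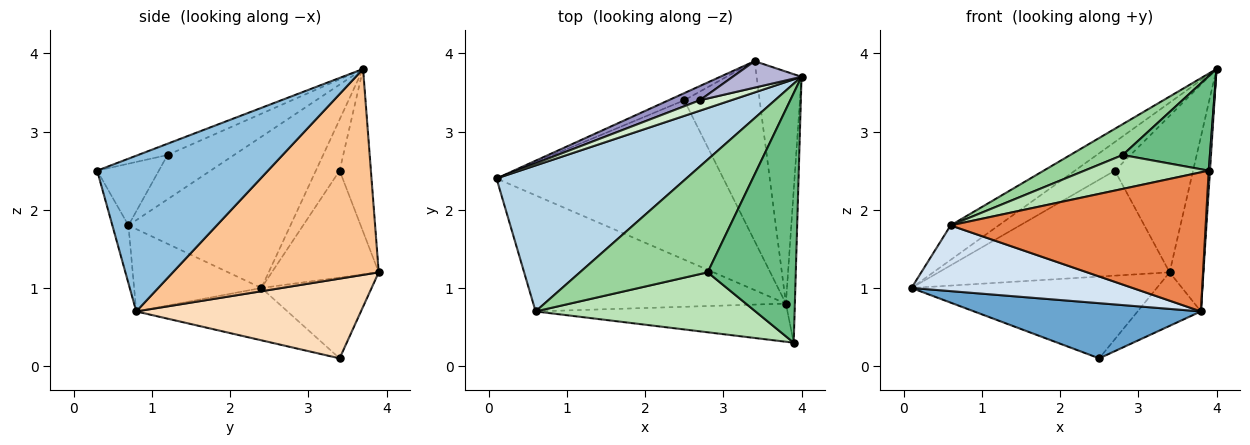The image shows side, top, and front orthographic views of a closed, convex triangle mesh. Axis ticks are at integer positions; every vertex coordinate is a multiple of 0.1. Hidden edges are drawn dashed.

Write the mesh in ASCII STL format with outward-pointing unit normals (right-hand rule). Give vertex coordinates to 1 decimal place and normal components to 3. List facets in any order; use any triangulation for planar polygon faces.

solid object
 facet normal -0.213 -0.320 -0.923
  outer loop
   vertex 3.8 0.8 0.7
   vertex 0.1 2.4 1.0
   vertex 2.5 3.4 0.1
  endloop
 endfacet
 facet normal 0.998 -0.007 -0.058
  outer loop
   vertex 3.8 0.8 0.7
   vertex 4.0 3.7 3.8
   vertex 3.9 0.3 2.5
  endloop
 endfacet
 facet normal -0.613 0.182 0.769
  outer loop
   vertex 0.6 0.7 1.8
   vertex 4.0 3.7 3.8
   vertex 0.1 2.4 1.0
  endloop
 endfacet
 facet normal -0.273 -0.474 -0.837
  outer loop
   vertex 0.6 0.7 1.8
   vertex 0.1 2.4 1.0
   vertex 3.8 0.8 0.7
  endloop
 endfacet
 facet normal -0.061 -0.963 -0.264
  outer loop
   vertex 0.6 0.7 1.8
   vertex 3.8 0.8 0.7
   vertex 3.9 0.3 2.5
  endloop
 endfacet
 facet normal -0.409 0.909 -0.079
  outer loop
   vertex 3.4 3.9 1.2
   vertex 2.5 3.4 0.1
   vertex 0.1 2.4 1.0
  endloop
 endfacet
 facet normal 0.965 0.158 -0.210
  outer loop
   vertex 3.4 3.9 1.2
   vertex 4.0 3.7 3.8
   vertex 3.8 0.8 0.7
  endloop
 endfacet
 facet normal 0.712 0.200 -0.673
  outer loop
   vertex 3.4 3.9 1.2
   vertex 3.8 0.8 0.7
   vertex 2.5 3.4 0.1
  endloop
 endfacet
 facet normal -0.119 -0.352 0.929
  outer loop
   vertex 2.8 1.2 2.7
   vertex 3.9 0.3 2.5
   vertex 4.0 3.7 3.8
  endloop
 endfacet
 facet normal -0.317 -0.250 0.915
  outer loop
   vertex 2.8 1.2 2.7
   vertex 4.0 3.7 3.8
   vertex 0.6 0.7 1.8
  endloop
 endfacet
 facet normal -0.237 -0.478 0.846
  outer loop
   vertex 2.8 1.2 2.7
   vertex 0.6 0.7 1.8
   vertex 3.9 0.3 2.5
  endloop
 endfacet
 facet normal -0.488 0.820 0.298
  outer loop
   vertex 2.7 3.4 2.5
   vertex 0.1 2.4 1.0
   vertex 4.0 3.7 3.8
  endloop
 endfacet
 facet normal -0.417 0.901 0.122
  outer loop
   vertex 2.7 3.4 2.5
   vertex 3.4 3.9 1.2
   vertex 0.1 2.4 1.0
  endloop
 endfacet
 facet normal -0.367 0.917 0.155
  outer loop
   vertex 2.7 3.4 2.5
   vertex 4.0 3.7 3.8
   vertex 3.4 3.9 1.2
  endloop
 endfacet
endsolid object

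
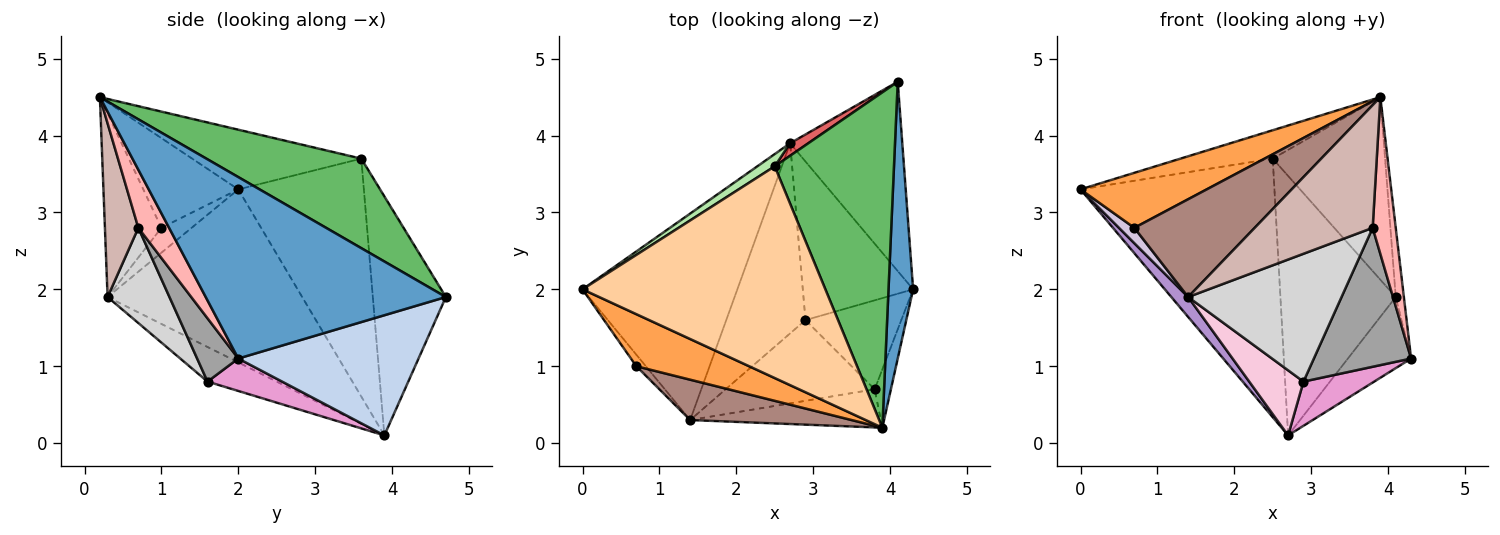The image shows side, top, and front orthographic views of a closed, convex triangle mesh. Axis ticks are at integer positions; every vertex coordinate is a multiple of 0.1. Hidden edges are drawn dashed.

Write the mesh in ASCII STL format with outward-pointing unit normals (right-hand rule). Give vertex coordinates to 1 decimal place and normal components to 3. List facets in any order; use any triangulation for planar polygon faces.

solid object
 facet normal 0.990 0.034 0.134
  outer loop
   vertex 3.9 0.2 4.5
   vertex 4.3 2.0 1.1
   vertex 4.1 4.7 1.9
  endloop
 endfacet
 facet normal 0.708 0.248 -0.661
  outer loop
   vertex 2.7 3.9 0.1
   vertex 4.1 4.7 1.9
   vertex 4.3 2.0 1.1
  endloop
 endfacet
 facet normal -0.480 -0.637 0.603
  outer loop
   vertex 0.7 1.0 2.8
   vertex 3.9 0.2 4.5
   vertex 0.0 2.0 3.3
  endloop
 endfacet
 facet normal -0.237 0.129 0.963
  outer loop
   vertex 2.5 3.6 3.7
   vertex 0.0 2.0 3.3
   vertex 3.9 0.2 4.5
  endloop
 endfacet
 facet normal 0.550 0.399 0.733
  outer loop
   vertex 2.5 3.6 3.7
   vertex 3.9 0.2 4.5
   vertex 4.1 4.7 1.9
  endloop
 endfacet
 facet normal -0.543 0.839 0.040
  outer loop
   vertex 2.5 3.6 3.7
   vertex 2.7 3.9 0.1
   vertex 0.0 2.0 3.3
  endloop
 endfacet
 facet normal -0.535 0.844 0.041
  outer loop
   vertex 2.5 3.6 3.7
   vertex 4.1 4.7 1.9
   vertex 2.7 3.9 0.1
  endloop
 endfacet
 facet normal 0.781 -0.586 -0.218
  outer loop
   vertex 3.8 0.7 2.8
   vertex 4.3 2.0 1.1
   vertex 3.9 0.2 4.5
  endloop
 endfacet
 facet normal -0.744 -0.064 -0.666
  outer loop
   vertex 1.4 0.3 1.9
   vertex 0.0 2.0 3.3
   vertex 2.7 3.9 0.1
  endloop
 endfacet
 facet normal -0.844 -0.430 -0.322
  outer loop
   vertex 1.4 0.3 1.9
   vertex 0.7 1.0 2.8
   vertex 0.0 2.0 3.3
  endloop
 endfacet
 facet normal -0.398 -0.848 0.350
  outer loop
   vertex 1.4 0.3 1.9
   vertex 3.9 0.2 4.5
   vertex 0.7 1.0 2.8
  endloop
 endfacet
 facet normal 0.261 -0.922 -0.286
  outer loop
   vertex 1.4 0.3 1.9
   vertex 3.8 0.7 2.8
   vertex 3.9 0.2 4.5
  endloop
 endfacet
 facet normal 0.272 -0.258 -0.927
  outer loop
   vertex 2.9 1.6 0.8
   vertex 2.7 3.9 0.1
   vertex 4.3 2.0 1.1
  endloop
 endfacet
 facet normal -0.382 -0.299 -0.874
  outer loop
   vertex 2.9 1.6 0.8
   vertex 1.4 0.3 1.9
   vertex 2.7 3.9 0.1
  endloop
 endfacet
 facet normal 0.336 -0.793 -0.508
  outer loop
   vertex 2.9 1.6 0.8
   vertex 4.3 2.0 1.1
   vertex 3.8 0.7 2.8
  endloop
 endfacet
 facet normal 0.323 -0.800 -0.505
  outer loop
   vertex 2.9 1.6 0.8
   vertex 3.8 0.7 2.8
   vertex 1.4 0.3 1.9
  endloop
 endfacet
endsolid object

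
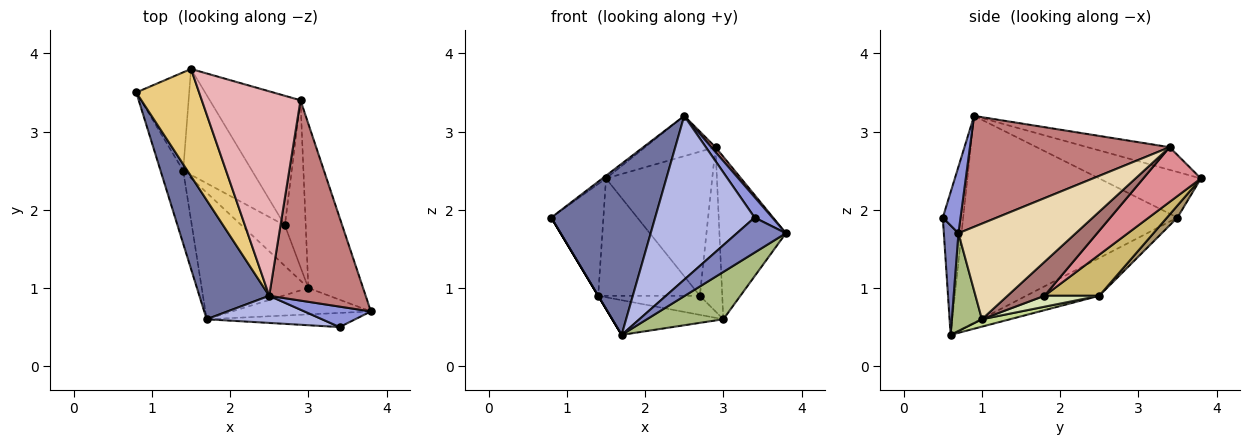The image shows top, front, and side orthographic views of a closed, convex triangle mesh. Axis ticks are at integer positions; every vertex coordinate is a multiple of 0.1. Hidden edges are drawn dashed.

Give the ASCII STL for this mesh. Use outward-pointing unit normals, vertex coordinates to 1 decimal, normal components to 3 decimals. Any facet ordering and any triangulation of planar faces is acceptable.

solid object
 facet normal -0.861 -0.418 0.291
  outer loop
   vertex 2.5 0.9 3.2
   vertex 0.8 3.5 1.9
   vertex 1.7 0.6 0.4
  endloop
 endfacet
 facet normal 0.266 -0.894 -0.361
  outer loop
   vertex 3.4 0.5 1.9
   vertex 1.7 0.6 0.4
   vertex 3.8 0.7 1.7
  endloop
 endfacet
 facet normal 0.577 -0.577 0.577
  outer loop
   vertex 3.4 0.5 1.9
   vertex 3.8 0.7 1.7
   vertex 2.5 0.9 3.2
  endloop
 endfacet
 facet normal -0.198 -0.967 0.160
  outer loop
   vertex 3.4 0.5 1.9
   vertex 2.5 0.9 3.2
   vertex 1.7 0.6 0.4
  endloop
 endfacet
 facet normal -0.857 0.000 -0.514
  outer loop
   vertex 1.4 2.5 0.9
   vertex 1.7 0.6 0.4
   vertex 0.8 3.5 1.9
  endloop
 endfacet
 facet normal 0.325 -0.825 -0.461
  outer loop
   vertex 3.0 1.0 0.6
   vertex 3.8 0.7 1.7
   vertex 1.7 0.6 0.4
  endloop
 endfacet
 facet normal 0.067 0.264 -0.962
  outer loop
   vertex 3.0 1.0 0.6
   vertex 1.7 0.6 0.4
   vertex 1.4 2.5 0.9
  endloop
 endfacet
 facet normal 0.223 0.415 -0.882
  outer loop
   vertex 3.0 1.0 0.6
   vertex 1.4 2.5 0.9
   vertex 2.7 1.8 0.9
  endloop
 endfacet
 facet normal 0.148 0.742 -0.653
  outer loop
   vertex 1.5 3.8 2.4
   vertex 1.4 2.5 0.9
   vertex 0.8 3.5 1.9
  endloop
 endfacet
 facet normal 0.371 0.689 -0.622
  outer loop
   vertex 1.5 3.8 2.4
   vertex 2.7 1.8 0.9
   vertex 1.4 2.5 0.9
  endloop
 endfacet
 facet normal -0.587 0.021 0.809
  outer loop
   vertex 1.5 3.8 2.4
   vertex 0.8 3.5 1.9
   vertex 2.5 0.9 3.2
  endloop
 endfacet
 facet normal 0.779 0.441 -0.446
  outer loop
   vertex 2.9 3.4 2.8
   vertex 3.8 0.7 1.7
   vertex 3.0 1.0 0.6
  endloop
 endfacet
 facet normal 0.757 0.458 -0.466
  outer loop
   vertex 2.9 3.4 2.8
   vertex 3.0 1.0 0.6
   vertex 2.7 1.8 0.9
  endloop
 endfacet
 facet normal 0.755 -0.016 0.656
  outer loop
   vertex 2.9 3.4 2.8
   vertex 2.5 0.9 3.2
   vertex 3.8 0.7 1.7
  endloop
 endfacet
 facet normal 0.374 0.690 -0.620
  outer loop
   vertex 2.9 3.4 2.8
   vertex 2.7 1.8 0.9
   vertex 1.5 3.8 2.4
  endloop
 endfacet
 facet normal -0.220 0.188 0.957
  outer loop
   vertex 2.9 3.4 2.8
   vertex 1.5 3.8 2.4
   vertex 2.5 0.9 3.2
  endloop
 endfacet
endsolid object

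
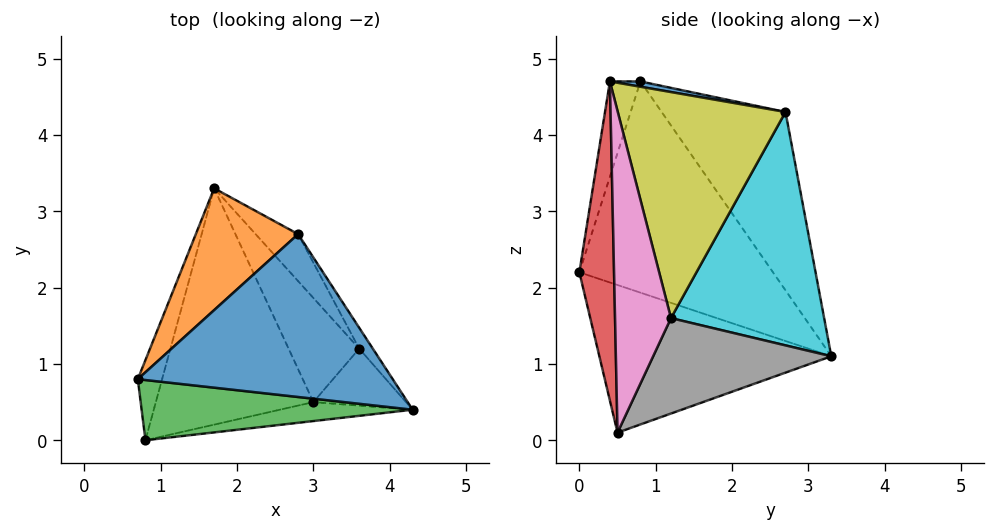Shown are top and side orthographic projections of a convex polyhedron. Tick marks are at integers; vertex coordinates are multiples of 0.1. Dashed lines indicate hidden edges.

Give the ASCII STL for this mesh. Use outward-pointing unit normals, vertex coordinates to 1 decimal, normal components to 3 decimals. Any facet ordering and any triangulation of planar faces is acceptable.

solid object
 facet normal 0.020 0.184 0.983
  outer loop
   vertex 2.8 2.7 4.3
   vertex 0.7 0.8 4.7
   vertex 4.3 0.4 4.7
  endloop
 endfacet
 facet normal -0.594 0.729 0.341
  outer loop
   vertex 2.8 2.7 4.3
   vertex 1.7 3.3 1.1
   vertex 0.7 0.8 4.7
  endloop
 endfacet
 facet normal -0.105 -0.948 0.299
  outer loop
   vertex 0.8 0.0 2.2
   vertex 4.3 0.4 4.7
   vertex 0.7 0.8 4.7
  endloop
 endfacet
 facet normal 0.160 -0.985 -0.067
  outer loop
   vertex 0.8 0.0 2.2
   vertex 3.0 0.5 0.1
   vertex 4.3 0.4 4.7
  endloop
 endfacet
 facet normal -0.968 0.227 -0.111
  outer loop
   vertex 0.8 0.0 2.2
   vertex 0.7 0.8 4.7
   vertex 1.7 3.3 1.1
  endloop
 endfacet
 facet normal -0.683 -0.057 -0.729
  outer loop
   vertex 0.8 0.0 2.2
   vertex 1.7 3.3 1.1
   vertex 3.0 0.5 0.1
  endloop
 endfacet
 facet normal 0.936 -0.225 -0.270
  outer loop
   vertex 3.6 1.2 1.6
   vertex 4.3 0.4 4.7
   vertex 3.0 0.5 0.1
  endloop
 endfacet
 facet normal 0.694 0.505 -0.513
  outer loop
   vertex 3.6 1.2 1.6
   vertex 3.0 0.5 0.1
   vertex 1.7 3.3 1.1
  endloop
 endfacet
 facet normal 0.841 0.539 -0.051
  outer loop
   vertex 3.6 1.2 1.6
   vertex 2.8 2.7 4.3
   vertex 4.3 0.4 4.7
  endloop
 endfacet
 facet normal 0.751 0.647 -0.137
  outer loop
   vertex 3.6 1.2 1.6
   vertex 1.7 3.3 1.1
   vertex 2.8 2.7 4.3
  endloop
 endfacet
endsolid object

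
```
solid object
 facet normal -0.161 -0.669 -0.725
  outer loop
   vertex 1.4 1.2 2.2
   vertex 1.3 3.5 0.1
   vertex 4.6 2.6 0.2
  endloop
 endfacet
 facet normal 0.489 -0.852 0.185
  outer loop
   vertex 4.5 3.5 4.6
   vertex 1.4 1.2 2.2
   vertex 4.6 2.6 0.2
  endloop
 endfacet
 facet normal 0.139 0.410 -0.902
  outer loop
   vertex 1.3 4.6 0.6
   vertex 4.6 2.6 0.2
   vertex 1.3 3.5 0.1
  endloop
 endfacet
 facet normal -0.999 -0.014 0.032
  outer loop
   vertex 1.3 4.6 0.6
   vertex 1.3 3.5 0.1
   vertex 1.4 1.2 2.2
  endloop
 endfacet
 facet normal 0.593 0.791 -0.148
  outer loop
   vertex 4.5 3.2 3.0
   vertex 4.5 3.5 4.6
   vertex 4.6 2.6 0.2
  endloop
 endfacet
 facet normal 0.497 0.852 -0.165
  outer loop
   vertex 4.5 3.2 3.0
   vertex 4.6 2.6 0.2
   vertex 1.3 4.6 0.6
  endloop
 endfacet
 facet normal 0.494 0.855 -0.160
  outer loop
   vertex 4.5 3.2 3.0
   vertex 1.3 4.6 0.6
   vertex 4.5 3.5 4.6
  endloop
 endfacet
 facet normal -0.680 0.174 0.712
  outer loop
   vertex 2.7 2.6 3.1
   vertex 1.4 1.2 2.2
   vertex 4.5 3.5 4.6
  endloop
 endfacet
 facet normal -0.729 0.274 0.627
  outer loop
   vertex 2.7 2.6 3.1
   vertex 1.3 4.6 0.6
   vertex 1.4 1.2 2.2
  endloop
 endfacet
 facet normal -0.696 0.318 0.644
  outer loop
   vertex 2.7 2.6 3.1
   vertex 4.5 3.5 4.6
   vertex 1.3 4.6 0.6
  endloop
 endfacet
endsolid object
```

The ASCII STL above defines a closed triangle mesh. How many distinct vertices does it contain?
7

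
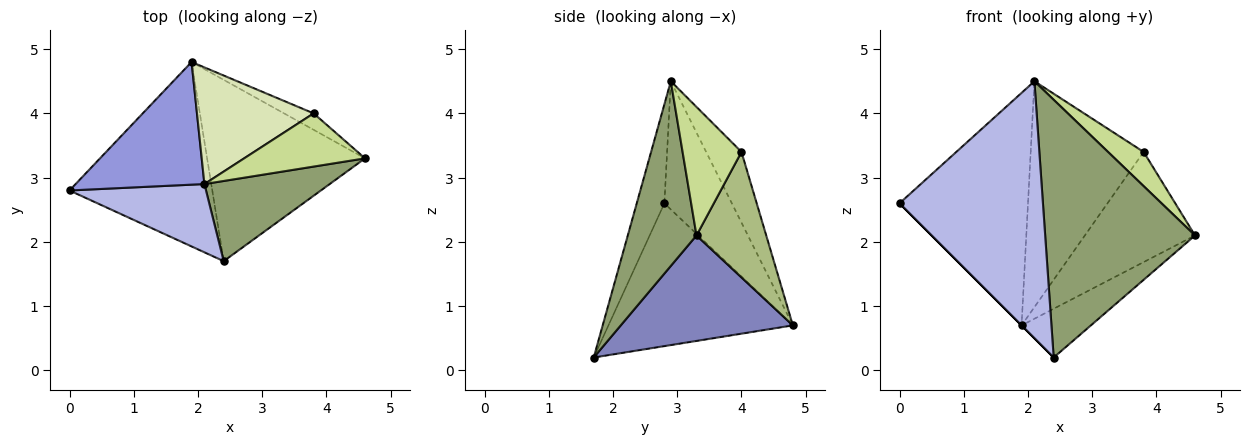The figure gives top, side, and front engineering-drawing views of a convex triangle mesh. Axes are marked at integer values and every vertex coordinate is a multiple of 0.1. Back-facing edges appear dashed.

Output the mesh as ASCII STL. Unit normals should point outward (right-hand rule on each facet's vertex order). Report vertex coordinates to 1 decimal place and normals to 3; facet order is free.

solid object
 facet normal -0.707 0.000 -0.707
  outer loop
   vertex 2.4 1.7 0.2
   vertex 0.0 2.8 2.6
   vertex 1.9 4.8 0.7
  endloop
 endfacet
 facet normal 0.542 0.218 -0.811
  outer loop
   vertex 2.4 1.7 0.2
   vertex 1.9 4.8 0.7
   vertex 4.6 3.3 2.1
  endloop
 endfacet
 facet normal -0.421 0.802 0.423
  outer loop
   vertex 2.1 2.9 4.5
   vertex 1.9 4.8 0.7
   vertex 0.0 2.8 2.6
  endloop
 endfacet
 facet normal -0.183 -0.950 0.252
  outer loop
   vertex 2.1 2.9 4.5
   vertex 0.0 2.8 2.6
   vertex 2.4 1.7 0.2
  endloop
 endfacet
 facet normal 0.401 -0.875 0.272
  outer loop
   vertex 2.1 2.9 4.5
   vertex 2.4 1.7 0.2
   vertex 4.6 3.3 2.1
  endloop
 endfacet
 facet normal 0.531 0.838 -0.125
  outer loop
   vertex 3.8 4.0 3.4
   vertex 4.6 3.3 2.1
   vertex 1.9 4.8 0.7
  endloop
 endfacet
 facet normal 0.667 -0.403 0.627
  outer loop
   vertex 3.8 4.0 3.4
   vertex 2.1 2.9 4.5
   vertex 4.6 3.3 2.1
  endloop
 endfacet
 facet normal -0.268 0.856 0.442
  outer loop
   vertex 3.8 4.0 3.4
   vertex 1.9 4.8 0.7
   vertex 2.1 2.9 4.5
  endloop
 endfacet
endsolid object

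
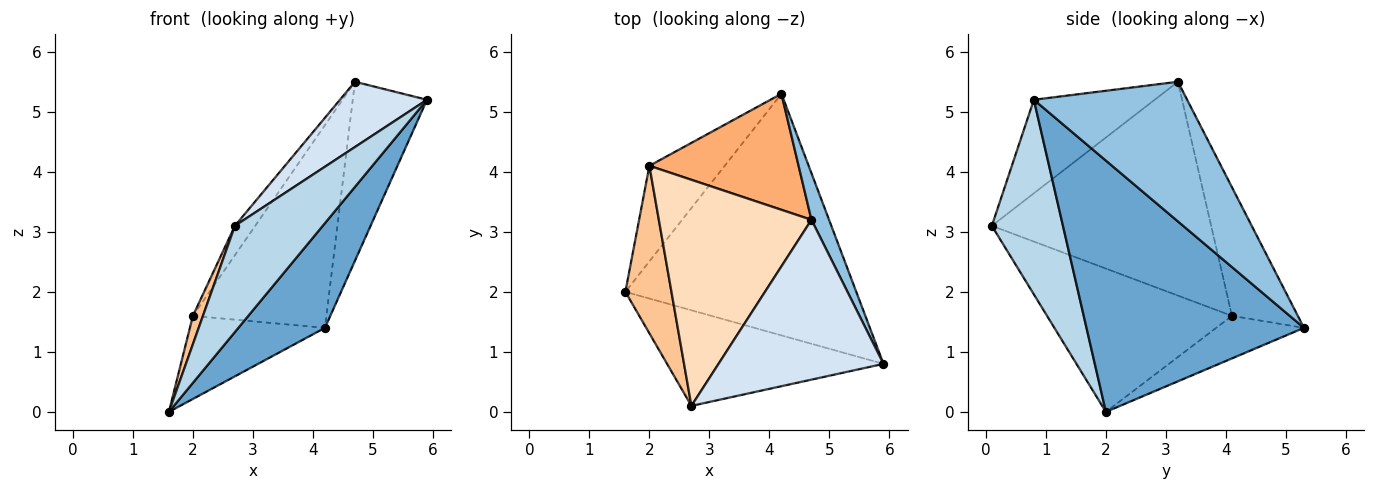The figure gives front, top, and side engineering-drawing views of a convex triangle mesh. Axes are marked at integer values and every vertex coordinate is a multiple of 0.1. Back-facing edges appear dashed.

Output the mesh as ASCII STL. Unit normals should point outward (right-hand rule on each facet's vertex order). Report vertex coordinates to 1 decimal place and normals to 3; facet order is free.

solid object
 facet normal 0.707 -0.281 -0.649
  outer loop
   vertex 4.2 5.3 1.4
   vertex 5.9 0.8 5.2
   vertex 1.6 2.0 0.0
  endloop
 endfacet
 facet normal 0.894 0.433 0.113
  outer loop
   vertex 4.7 3.2 5.5
   vertex 5.9 0.8 5.2
   vertex 4.2 5.3 1.4
  endloop
 endfacet
 facet normal 0.516 -0.637 -0.573
  outer loop
   vertex 2.7 0.1 3.1
   vertex 1.6 2.0 0.0
   vertex 5.9 0.8 5.2
  endloop
 endfacet
 facet normal -0.465 -0.335 0.820
  outer loop
   vertex 2.7 0.1 3.1
   vertex 5.9 0.8 5.2
   vertex 4.7 3.2 5.5
  endloop
 endfacet
 facet normal -0.392 0.604 -0.694
  outer loop
   vertex 2.0 4.1 1.6
   vertex 4.2 5.3 1.4
   vertex 1.6 2.0 0.0
  endloop
 endfacet
 facet normal -0.394 0.798 0.457
  outer loop
   vertex 2.0 4.1 1.6
   vertex 4.7 3.2 5.5
   vertex 4.2 5.3 1.4
  endloop
 endfacet
 facet normal -0.951 -0.052 0.306
  outer loop
   vertex 2.0 4.1 1.6
   vertex 1.6 2.0 0.0
   vertex 2.7 0.1 3.1
  endloop
 endfacet
 facet normal -0.812 0.075 0.579
  outer loop
   vertex 2.0 4.1 1.6
   vertex 2.7 0.1 3.1
   vertex 4.7 3.2 5.5
  endloop
 endfacet
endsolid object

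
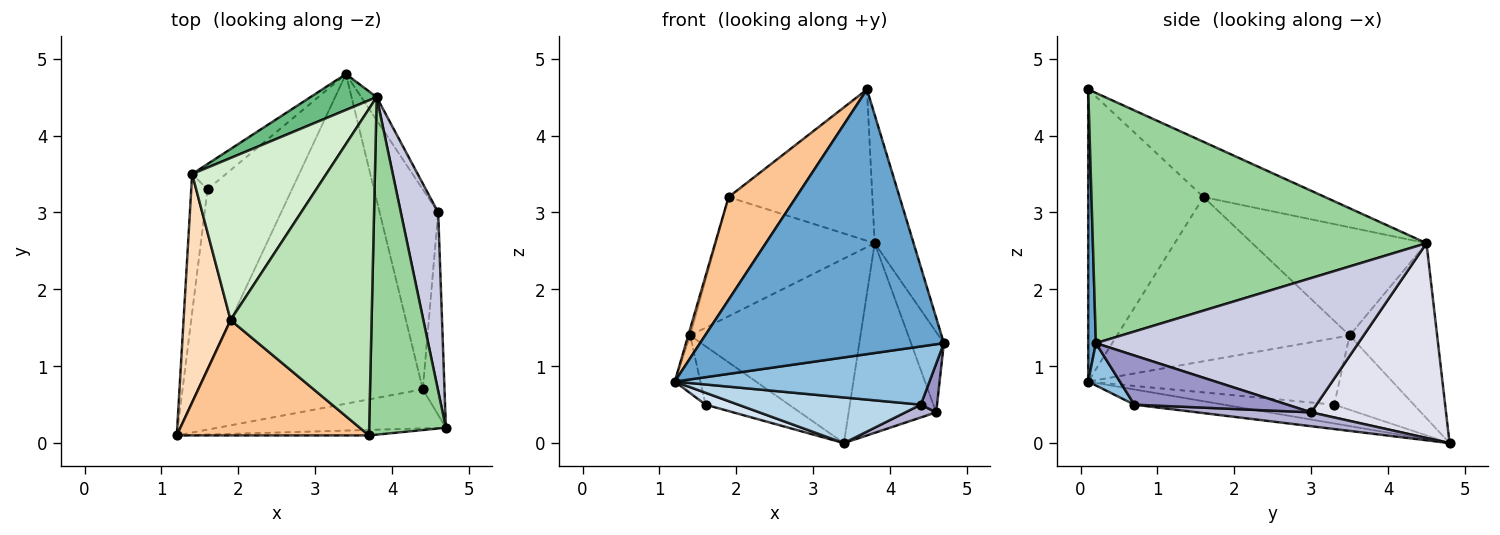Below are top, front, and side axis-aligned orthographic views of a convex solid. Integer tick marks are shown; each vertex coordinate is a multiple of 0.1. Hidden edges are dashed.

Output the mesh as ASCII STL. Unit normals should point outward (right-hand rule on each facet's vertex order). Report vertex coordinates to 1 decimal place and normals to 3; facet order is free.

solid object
 facet normal 0.032 -0.999 -0.021
  outer loop
   vertex 3.7 0.1 4.6
   vertex 1.2 0.1 0.8
   vertex 4.7 0.2 1.3
  endloop
 endfacet
 facet normal 0.103 -0.826 -0.555
  outer loop
   vertex 4.4 0.7 0.5
   vertex 4.7 0.2 1.3
   vertex 1.2 0.1 0.8
  endloop
 endfacet
 facet normal -0.067 -0.137 -0.988
  outer loop
   vertex 4.4 0.7 0.5
   vertex 1.2 0.1 0.8
   vertex 3.4 4.8 0.0
  endloop
 endfacet
 facet normal -0.217 -0.064 -0.974
  outer loop
   vertex 1.6 3.3 0.5
   vertex 3.4 4.8 0.0
   vertex 1.2 0.1 0.8
  endloop
 endfacet
 facet normal -0.967 0.099 -0.237
  outer loop
   vertex 1.6 3.3 0.5
   vertex 1.2 0.1 0.8
   vertex 1.4 3.5 1.4
  endloop
 endfacet
 facet normal -0.659 0.690 -0.300
  outer loop
   vertex 1.6 3.3 0.5
   vertex 1.4 3.5 1.4
   vertex 3.4 4.8 0.0
  endloop
 endfacet
 facet normal -0.750 -0.440 0.494
  outer loop
   vertex 1.9 1.6 3.2
   vertex 1.2 0.1 0.8
   vertex 3.7 0.1 4.6
  endloop
 endfacet
 facet normal -0.961 0.008 0.275
  outer loop
   vertex 1.9 1.6 3.2
   vertex 1.4 3.5 1.4
   vertex 1.2 0.1 0.8
  endloop
 endfacet
 facet normal -0.450 0.876 0.170
  outer loop
   vertex 3.8 4.5 2.6
   vertex 3.4 4.8 0.0
   vertex 1.4 3.5 1.4
  endloop
 endfacet
 facet normal 0.950 0.111 0.291
  outer loop
   vertex 3.8 4.5 2.6
   vertex 3.7 0.1 4.6
   vertex 4.7 0.2 1.3
  endloop
 endfacet
 facet normal -0.335 0.396 0.855
  outer loop
   vertex 3.8 4.5 2.6
   vertex 1.9 1.6 3.2
   vertex 3.7 0.1 4.6
  endloop
 endfacet
 facet normal -0.545 0.497 0.676
  outer loop
   vertex 3.8 4.5 2.6
   vertex 1.4 3.5 1.4
   vertex 1.9 1.6 3.2
  endloop
 endfacet
 facet normal 0.911 -0.097 -0.402
  outer loop
   vertex 4.6 3.0 0.4
   vertex 4.7 0.2 1.3
   vertex 4.4 0.7 0.5
  endloop
 endfacet
 facet normal 0.230 -0.062 -0.971
  outer loop
   vertex 4.6 3.0 0.4
   vertex 4.4 0.7 0.5
   vertex 3.4 4.8 0.0
  endloop
 endfacet
 facet normal 0.956 0.120 0.266
  outer loop
   vertex 4.6 3.0 0.4
   vertex 3.8 4.5 2.6
   vertex 4.7 0.2 1.3
  endloop
 endfacet
 facet normal 0.837 0.543 -0.066
  outer loop
   vertex 4.6 3.0 0.4
   vertex 3.4 4.8 0.0
   vertex 3.8 4.5 2.6
  endloop
 endfacet
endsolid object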